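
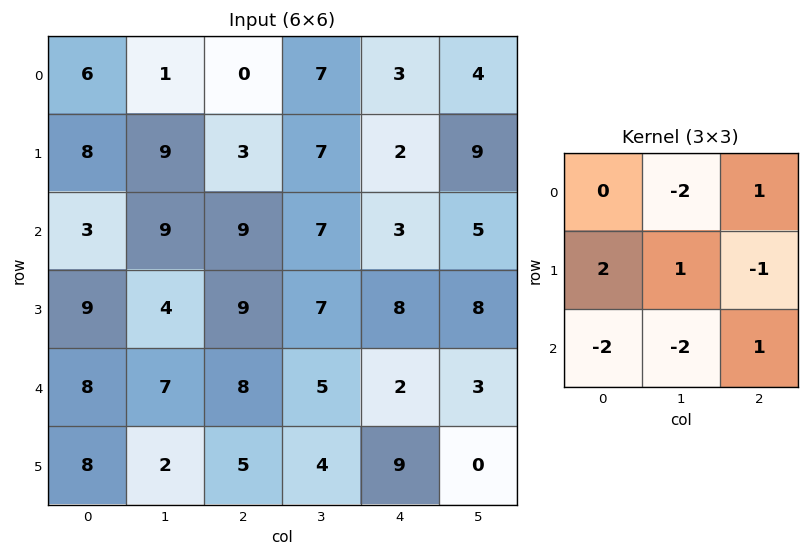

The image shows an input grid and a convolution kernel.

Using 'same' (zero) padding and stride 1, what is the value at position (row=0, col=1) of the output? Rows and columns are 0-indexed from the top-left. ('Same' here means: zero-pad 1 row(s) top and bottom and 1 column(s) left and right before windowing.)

The receptive field on the zero-padded input at this output position is [0 0 0 / 6 1 0 / 8 9 3]. Elementwise product with the kernel and sum: 0·-2 + 0·1 + 6·2 + 1·1 + 0·-1 + 8·-2 + 9·-2 + 3·1.

-18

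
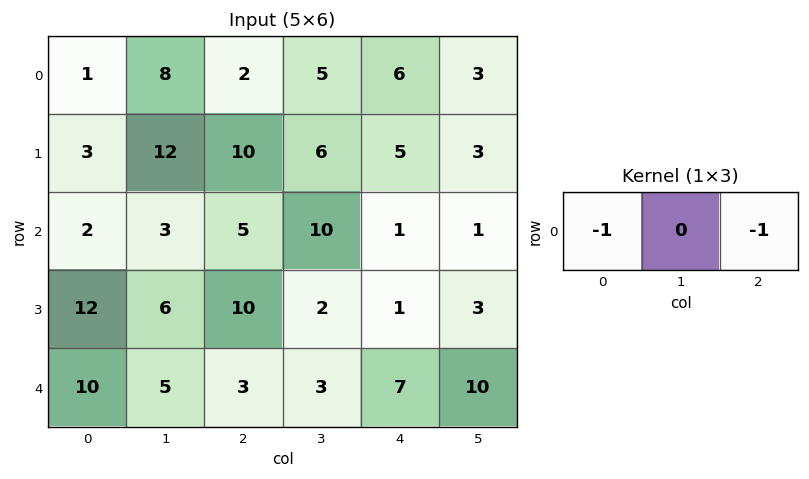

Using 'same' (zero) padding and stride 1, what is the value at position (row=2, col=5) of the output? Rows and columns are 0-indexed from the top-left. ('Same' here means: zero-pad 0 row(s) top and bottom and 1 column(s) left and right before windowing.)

The receptive field on the zero-padded input at this output position is [1 1 0]. Elementwise product with the kernel and sum: 1·-1 + 0·-1.

-1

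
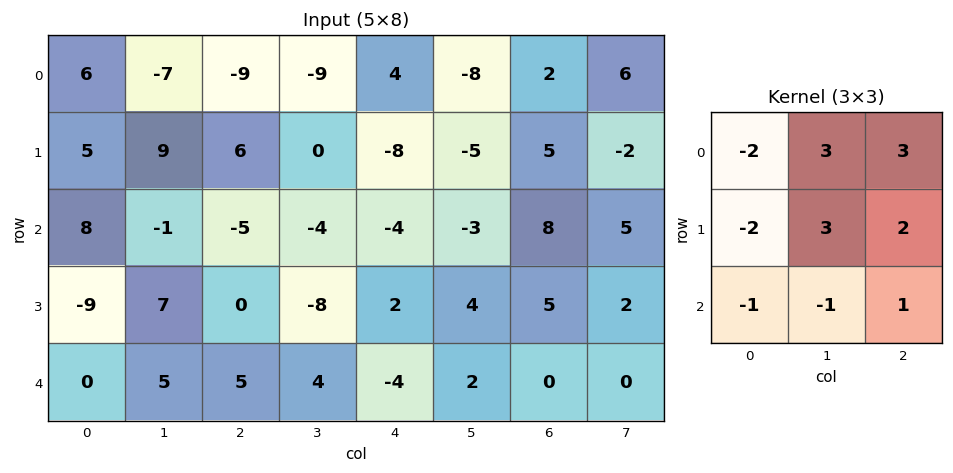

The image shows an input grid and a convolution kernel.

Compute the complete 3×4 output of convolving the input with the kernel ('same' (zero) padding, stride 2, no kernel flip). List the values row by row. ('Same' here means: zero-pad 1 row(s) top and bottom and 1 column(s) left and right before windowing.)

8 -46 17 32
80 -36 -39 52
4 -25 18 9

Output[0,0]: The receptive field on the zero-padded input at this output position is [0 0 0 / 0 6 -7 / 0 5 9]. Elementwise product with the kernel and sum: 0·-2 + 0·3 + 0·3 + 0·-2 + 6·3 + -7·2 + 0·-1 + 5·-1 + 9·1.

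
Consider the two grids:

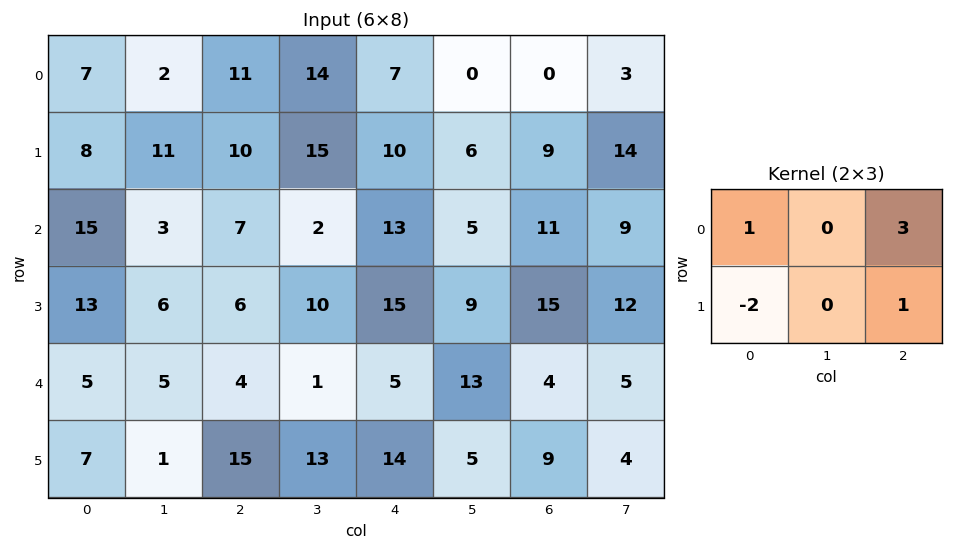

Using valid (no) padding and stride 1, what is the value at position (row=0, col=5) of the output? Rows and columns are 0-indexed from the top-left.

11

The receptive field on the input at this output position is [0 0 3 / 6 9 14]. Elementwise product with the kernel and sum: 0·1 + 3·3 + 6·-2 + 14·1.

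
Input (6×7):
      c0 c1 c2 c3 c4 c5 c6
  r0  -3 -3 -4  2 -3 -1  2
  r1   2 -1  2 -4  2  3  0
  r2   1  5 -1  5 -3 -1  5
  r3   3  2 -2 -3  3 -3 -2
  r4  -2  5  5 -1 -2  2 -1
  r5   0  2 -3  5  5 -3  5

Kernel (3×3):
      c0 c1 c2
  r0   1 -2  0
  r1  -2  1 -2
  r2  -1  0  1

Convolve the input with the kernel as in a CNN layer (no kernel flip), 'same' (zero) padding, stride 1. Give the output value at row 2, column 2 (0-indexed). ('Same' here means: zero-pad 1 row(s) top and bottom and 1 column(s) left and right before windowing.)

-31

The receptive field on the zero-padded input at this output position is [-1 2 -4 / 5 -1 5 / 2 -2 -3]. Elementwise product with the kernel and sum: -1·1 + 2·-2 + 5·-2 + -1·1 + 5·-2 + 2·-1 + -3·1.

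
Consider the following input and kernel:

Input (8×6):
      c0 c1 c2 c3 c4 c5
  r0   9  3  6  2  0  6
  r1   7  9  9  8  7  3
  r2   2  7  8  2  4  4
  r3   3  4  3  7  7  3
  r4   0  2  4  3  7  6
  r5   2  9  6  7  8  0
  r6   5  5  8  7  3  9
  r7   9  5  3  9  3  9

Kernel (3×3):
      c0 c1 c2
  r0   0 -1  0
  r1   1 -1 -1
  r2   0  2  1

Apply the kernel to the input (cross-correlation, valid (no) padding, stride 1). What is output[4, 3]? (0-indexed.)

7

The receptive field on the input at this output position is [3 7 6 / 7 8 0 / 7 3 9]. Elementwise product with the kernel and sum: 7·-1 + 7·1 + 8·-1 + 0·-1 + 3·2 + 9·1.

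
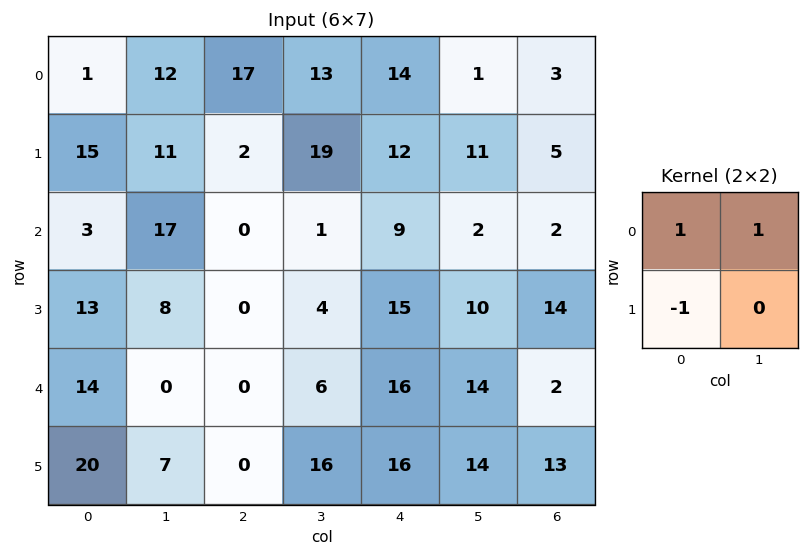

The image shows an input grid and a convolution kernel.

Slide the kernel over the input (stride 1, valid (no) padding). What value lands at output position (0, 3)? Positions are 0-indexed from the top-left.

The receptive field on the input at this output position is [13 14 / 19 12]. Elementwise product with the kernel and sum: 13·1 + 14·1 + 19·-1.

8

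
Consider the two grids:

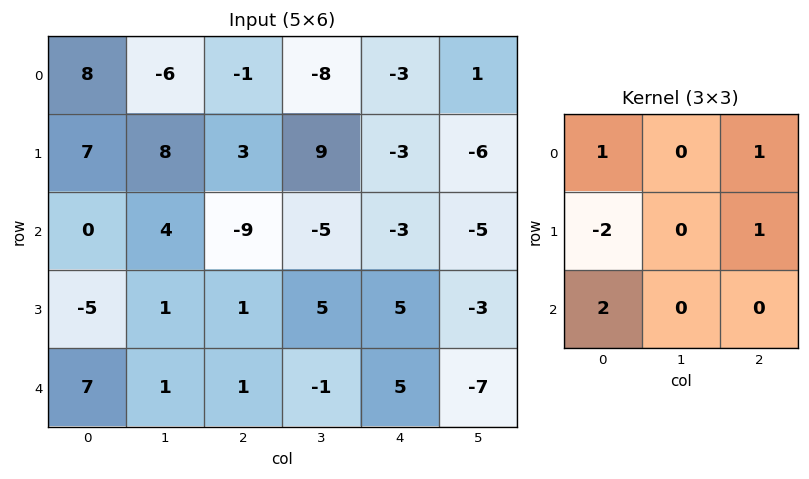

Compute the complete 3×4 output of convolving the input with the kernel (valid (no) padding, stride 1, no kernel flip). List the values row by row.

-4 -13 -31 -41
-9 6 17 18
16 4 -7 -25

Output[0,0]: The receptive field on the input at this output position is [8 -6 -1 / 7 8 3 / 0 4 -9]. Elementwise product with the kernel and sum: 8·1 + -1·1 + 7·-2 + 3·1 + 0·2.
Output[0,1]: The receptive field on the input at this output position is [-6 -1 -8 / 8 3 9 / 4 -9 -5]. Elementwise product with the kernel and sum: -6·1 + -8·1 + 8·-2 + 9·1 + 4·2.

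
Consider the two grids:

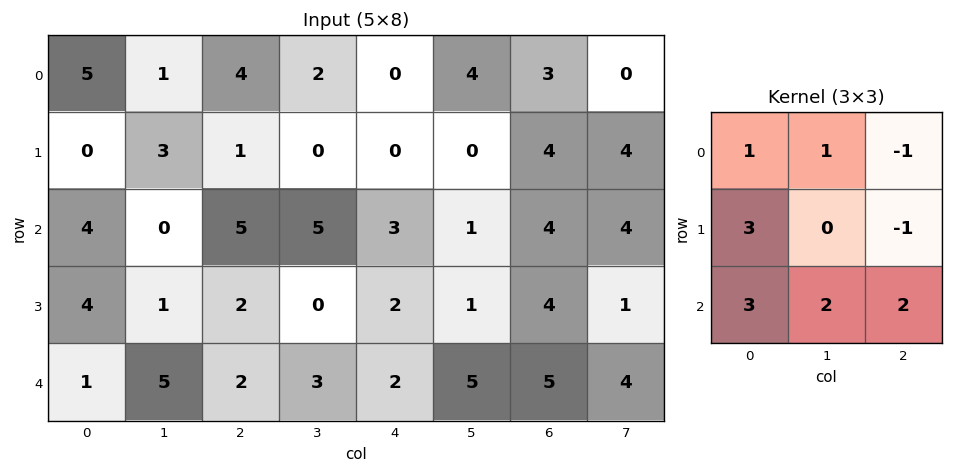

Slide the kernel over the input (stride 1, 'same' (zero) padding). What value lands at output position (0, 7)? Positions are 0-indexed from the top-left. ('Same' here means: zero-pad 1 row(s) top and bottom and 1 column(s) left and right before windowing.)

29

The receptive field on the zero-padded input at this output position is [0 0 0 / 3 0 0 / 4 4 0]. Elementwise product with the kernel and sum: 0·1 + 0·1 + 0·-1 + 3·3 + 0·-1 + 4·3 + 4·2 + 0·2.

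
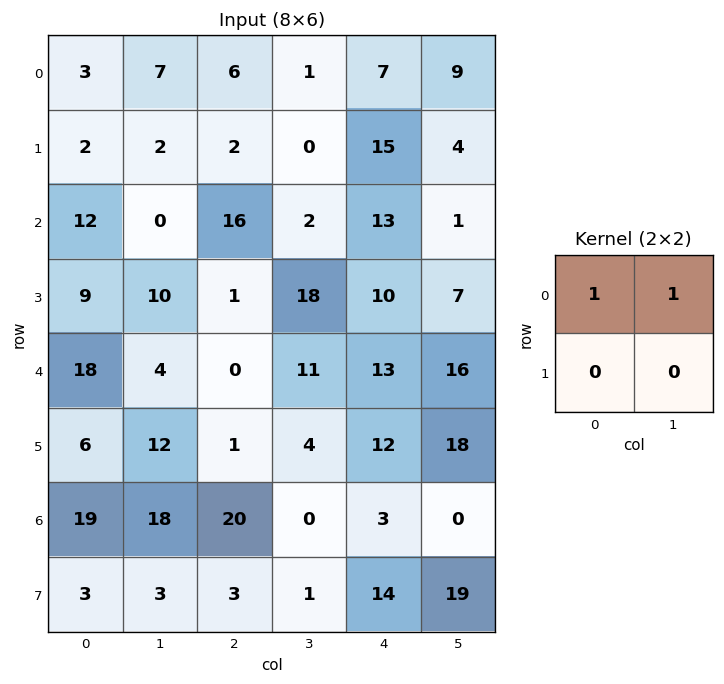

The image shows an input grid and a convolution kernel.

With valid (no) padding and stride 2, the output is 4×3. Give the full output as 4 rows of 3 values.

10 7 16
12 18 14
22 11 29
37 20 3

Output[0,0]: The receptive field on the input at this output position is [3 7 / 2 2]. Elementwise product with the kernel and sum: 3·1 + 7·1.
Output[0,1]: The receptive field on the input at this output position is [6 1 / 2 0]. Elementwise product with the kernel and sum: 6·1 + 1·1.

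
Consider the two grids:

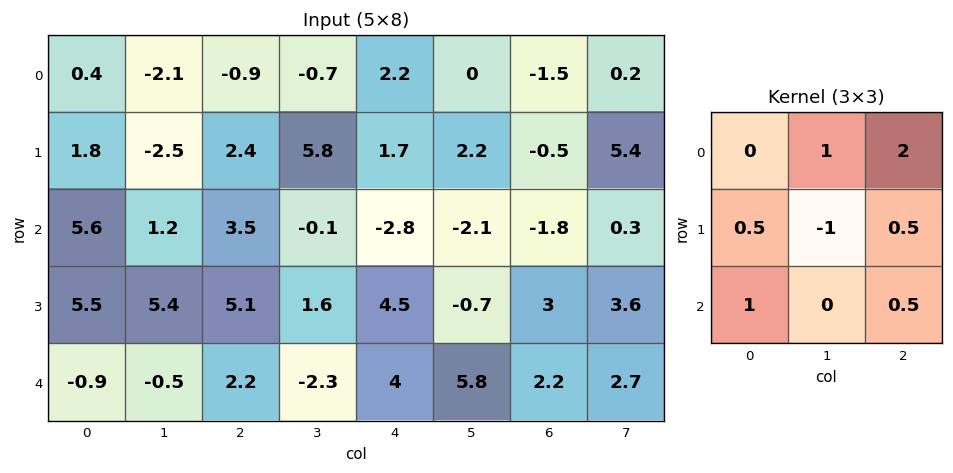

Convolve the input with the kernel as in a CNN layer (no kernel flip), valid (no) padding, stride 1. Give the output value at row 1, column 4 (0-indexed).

The receptive field on the input at this output position is [1.7 2.2 -0.5 / -2.8 -2.1 -1.8 / 4.5 -0.7 3]. Elementwise product with the kernel and sum: 2.2·1 + -0.5·2 + -2.8·0.5 + -2.1·-1 + -1.8·0.5 + 4.5·1 + 3·0.5.

7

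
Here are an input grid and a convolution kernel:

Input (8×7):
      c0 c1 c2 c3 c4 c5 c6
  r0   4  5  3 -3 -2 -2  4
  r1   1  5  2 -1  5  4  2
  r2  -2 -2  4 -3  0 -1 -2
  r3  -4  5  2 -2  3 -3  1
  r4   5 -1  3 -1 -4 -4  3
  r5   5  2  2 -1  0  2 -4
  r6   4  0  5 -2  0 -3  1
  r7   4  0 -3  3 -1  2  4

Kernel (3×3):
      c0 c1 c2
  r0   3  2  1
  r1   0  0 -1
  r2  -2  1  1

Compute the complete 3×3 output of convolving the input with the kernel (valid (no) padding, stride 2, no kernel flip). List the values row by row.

Output[0,0]: The receptive field on the input at this output position is [4 5 3 / 1 5 2 / -2 -2 4]. Elementwise product with the kernel and sum: 4·3 + 5·2 + 3·1 + 2·-1 + -2·-2 + -2·1 + 4·1.

29 -15 -11
-16 -8 2
11 -9 -15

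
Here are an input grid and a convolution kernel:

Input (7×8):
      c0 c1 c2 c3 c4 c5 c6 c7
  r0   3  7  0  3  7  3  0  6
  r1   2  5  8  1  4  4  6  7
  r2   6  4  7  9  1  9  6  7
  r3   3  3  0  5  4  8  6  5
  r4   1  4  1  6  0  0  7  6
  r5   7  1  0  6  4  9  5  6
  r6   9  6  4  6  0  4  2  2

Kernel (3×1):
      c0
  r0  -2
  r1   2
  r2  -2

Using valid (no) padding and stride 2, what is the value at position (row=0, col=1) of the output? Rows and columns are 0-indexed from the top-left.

2

The receptive field on the input at this output position is [0 / 8 / 7]. Elementwise product with the kernel and sum: 0·-2 + 8·2 + 7·-2.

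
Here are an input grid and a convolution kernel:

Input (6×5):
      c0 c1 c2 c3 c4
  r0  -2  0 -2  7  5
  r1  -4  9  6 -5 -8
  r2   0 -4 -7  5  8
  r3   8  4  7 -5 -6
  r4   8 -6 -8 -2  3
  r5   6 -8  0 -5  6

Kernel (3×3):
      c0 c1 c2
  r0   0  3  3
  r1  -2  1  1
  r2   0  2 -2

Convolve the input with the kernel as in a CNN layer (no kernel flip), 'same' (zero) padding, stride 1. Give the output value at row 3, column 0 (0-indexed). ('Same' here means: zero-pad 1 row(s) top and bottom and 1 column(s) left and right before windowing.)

28

The receptive field on the zero-padded input at this output position is [0 0 -4 / 0 8 4 / 0 8 -6]. Elementwise product with the kernel and sum: 0·3 + -4·3 + 0·-2 + 8·1 + 4·1 + 8·2 + -6·-2.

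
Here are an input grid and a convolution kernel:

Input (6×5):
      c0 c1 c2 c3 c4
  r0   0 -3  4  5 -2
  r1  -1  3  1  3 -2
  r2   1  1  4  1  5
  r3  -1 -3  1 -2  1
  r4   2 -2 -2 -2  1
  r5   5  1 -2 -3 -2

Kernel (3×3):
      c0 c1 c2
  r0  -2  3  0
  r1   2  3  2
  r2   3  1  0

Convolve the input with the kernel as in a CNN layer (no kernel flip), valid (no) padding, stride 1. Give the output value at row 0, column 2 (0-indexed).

27

The receptive field on the input at this output position is [4 5 -2 / 1 3 -2 / 4 1 5]. Elementwise product with the kernel and sum: 4·-2 + 5·3 + 1·2 + 3·3 + -2·2 + 4·3 + 1·1.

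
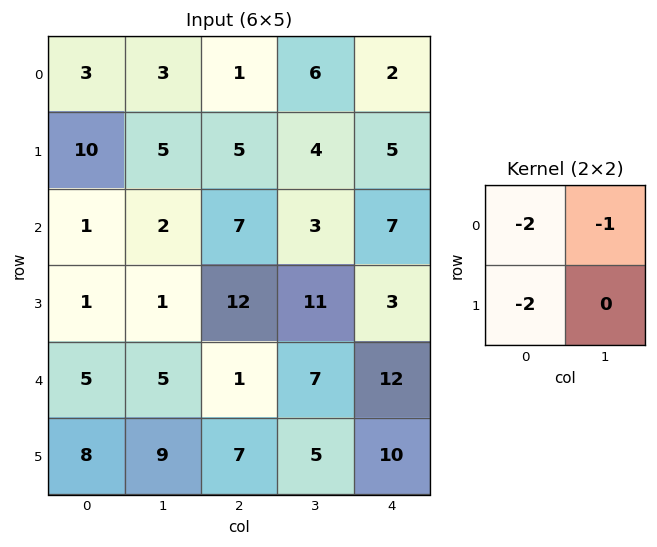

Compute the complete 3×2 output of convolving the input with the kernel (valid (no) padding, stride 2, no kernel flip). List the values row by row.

-29 -18
-6 -41
-31 -23

Output[0,0]: The receptive field on the input at this output position is [3 3 / 10 5]. Elementwise product with the kernel and sum: 3·-2 + 3·-1 + 10·-2.
Output[0,1]: The receptive field on the input at this output position is [1 6 / 5 4]. Elementwise product with the kernel and sum: 1·-2 + 6·-1 + 5·-2.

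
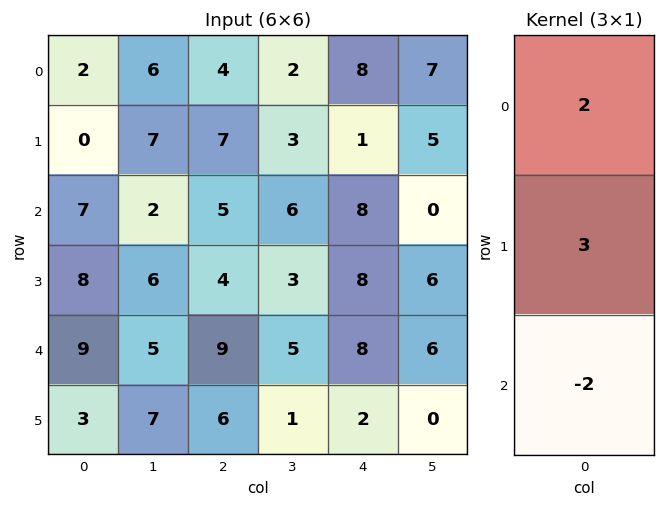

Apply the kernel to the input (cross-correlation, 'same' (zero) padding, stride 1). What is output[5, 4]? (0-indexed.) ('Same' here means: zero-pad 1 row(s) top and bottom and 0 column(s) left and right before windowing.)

22

The receptive field on the zero-padded input at this output position is [8 / 2 / 0]. Elementwise product with the kernel and sum: 8·2 + 2·3 + 0·-2.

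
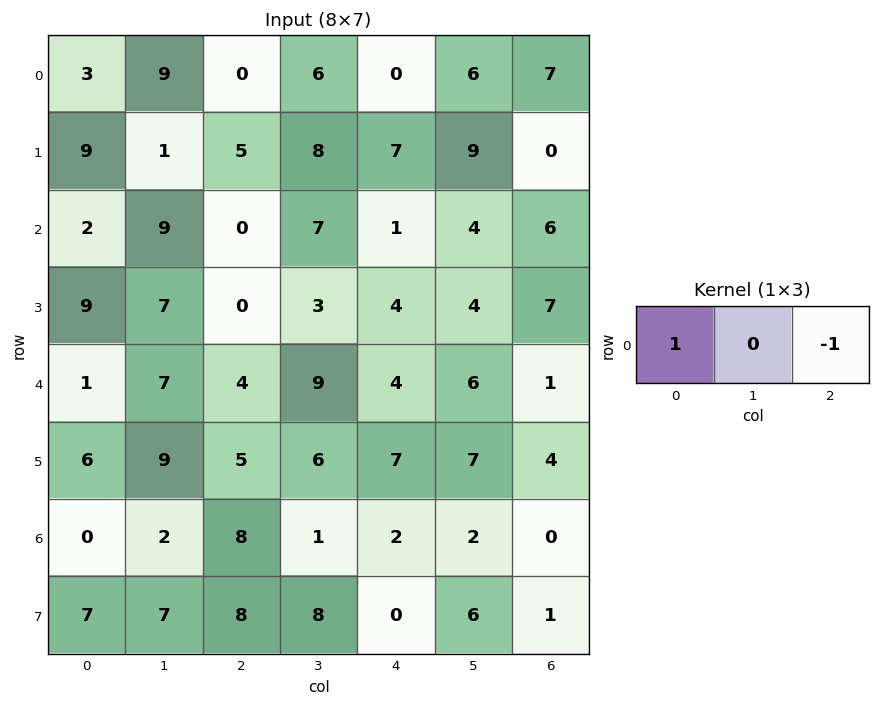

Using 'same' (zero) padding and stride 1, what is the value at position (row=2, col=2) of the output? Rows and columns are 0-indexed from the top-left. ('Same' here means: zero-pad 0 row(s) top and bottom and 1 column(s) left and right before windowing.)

2

The receptive field on the zero-padded input at this output position is [9 0 7]. Elementwise product with the kernel and sum: 9·1 + 7·-1.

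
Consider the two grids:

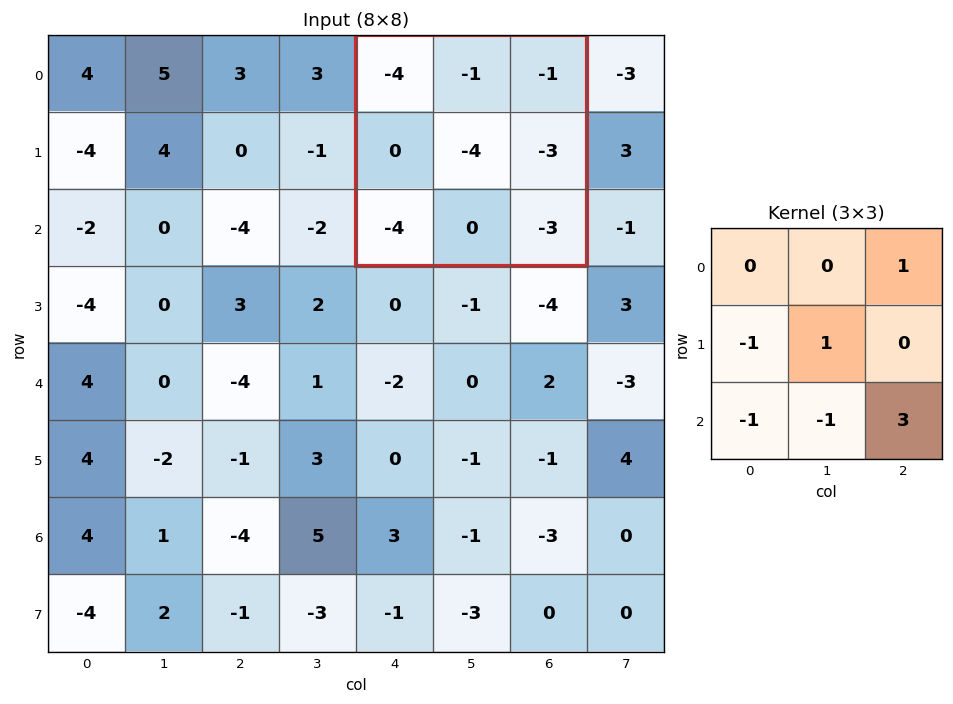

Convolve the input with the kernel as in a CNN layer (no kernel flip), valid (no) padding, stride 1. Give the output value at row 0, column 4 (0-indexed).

The receptive field on the input at this output position is [-4 -1 -1 / 0 -4 -3 / -4 0 -3]. Elementwise product with the kernel and sum: -1·1 + 0·-1 + -4·1 + -4·-1 + 0·-1 + -3·3.

-10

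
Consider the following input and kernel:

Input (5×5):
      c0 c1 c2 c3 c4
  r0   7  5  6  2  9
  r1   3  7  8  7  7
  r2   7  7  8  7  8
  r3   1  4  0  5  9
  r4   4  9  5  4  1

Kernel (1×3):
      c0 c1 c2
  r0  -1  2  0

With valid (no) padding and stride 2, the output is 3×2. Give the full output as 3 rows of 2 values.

3 -2
7 6
14 3

Output[0,0]: The receptive field on the input at this output position is [7 5 6]. Elementwise product with the kernel and sum: 7·-1 + 5·2.
Output[0,1]: The receptive field on the input at this output position is [6 2 9]. Elementwise product with the kernel and sum: 6·-1 + 2·2.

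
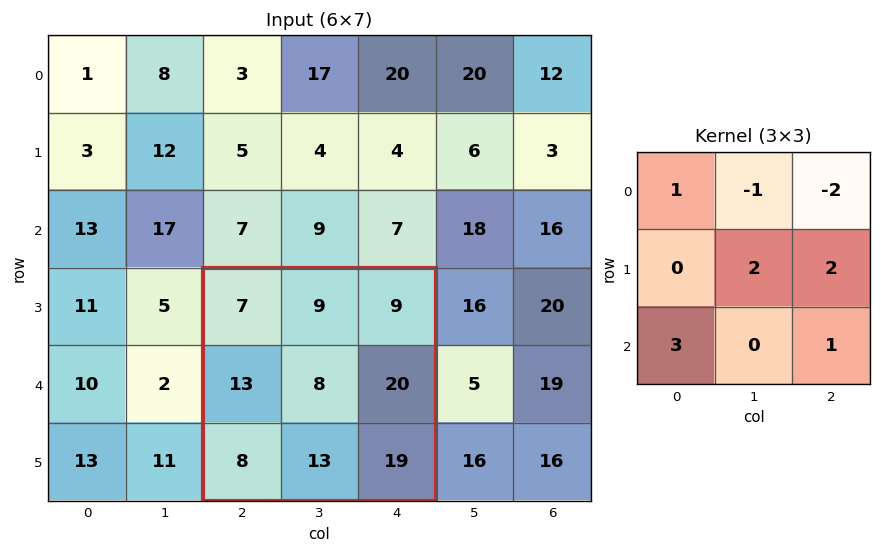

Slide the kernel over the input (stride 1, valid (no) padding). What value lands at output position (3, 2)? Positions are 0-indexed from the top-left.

The receptive field on the input at this output position is [7 9 9 / 13 8 20 / 8 13 19]. Elementwise product with the kernel and sum: 7·1 + 9·-1 + 9·-2 + 8·2 + 20·2 + 8·3 + 19·1.

79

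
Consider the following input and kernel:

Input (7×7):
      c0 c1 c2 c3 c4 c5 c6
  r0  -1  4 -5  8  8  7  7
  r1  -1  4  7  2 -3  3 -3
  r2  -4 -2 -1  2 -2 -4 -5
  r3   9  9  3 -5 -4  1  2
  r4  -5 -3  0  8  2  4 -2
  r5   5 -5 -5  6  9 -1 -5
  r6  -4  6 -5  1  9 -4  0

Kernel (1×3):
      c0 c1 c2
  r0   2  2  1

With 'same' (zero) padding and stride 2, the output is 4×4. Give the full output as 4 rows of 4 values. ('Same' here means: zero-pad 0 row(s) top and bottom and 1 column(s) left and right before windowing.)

Output[0,0]: The receptive field on the zero-padded input at this output position is [0 -1 4]. Elementwise product with the kernel and sum: 0·2 + -1·2 + 4·1.

2 6 39 28
-10 -4 -4 -18
-13 2 24 4
-2 3 16 -8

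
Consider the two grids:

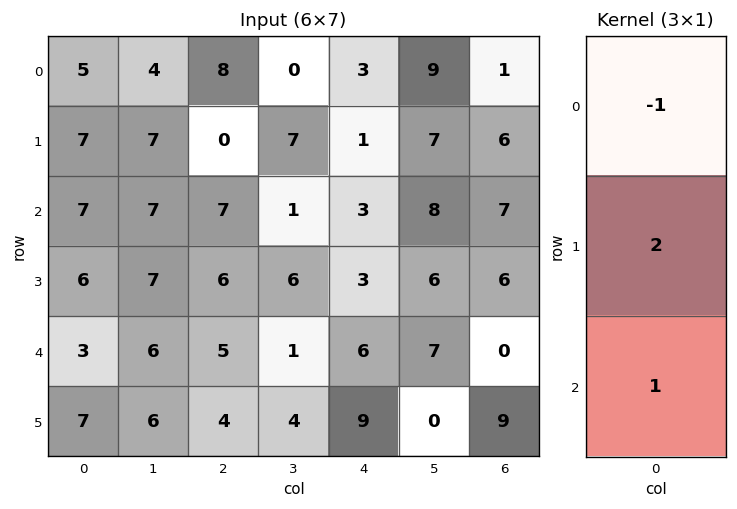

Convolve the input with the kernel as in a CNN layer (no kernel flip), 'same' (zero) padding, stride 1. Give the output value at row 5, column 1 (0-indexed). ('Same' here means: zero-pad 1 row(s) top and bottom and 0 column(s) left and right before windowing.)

6

The receptive field on the zero-padded input at this output position is [6 / 6 / 0]. Elementwise product with the kernel and sum: 6·-1 + 6·2 + 0·1.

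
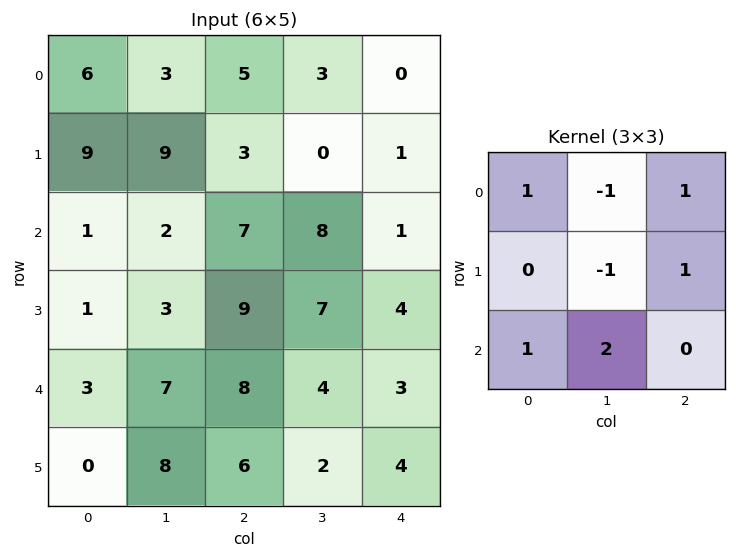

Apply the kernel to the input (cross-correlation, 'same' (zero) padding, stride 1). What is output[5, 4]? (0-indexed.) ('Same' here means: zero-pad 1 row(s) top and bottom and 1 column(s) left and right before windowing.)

-3

The receptive field on the zero-padded input at this output position is [4 3 0 / 2 4 0 / 0 0 0]. Elementwise product with the kernel and sum: 4·1 + 3·-1 + 0·1 + 4·-1 + 0·1 + 0·1 + 0·2.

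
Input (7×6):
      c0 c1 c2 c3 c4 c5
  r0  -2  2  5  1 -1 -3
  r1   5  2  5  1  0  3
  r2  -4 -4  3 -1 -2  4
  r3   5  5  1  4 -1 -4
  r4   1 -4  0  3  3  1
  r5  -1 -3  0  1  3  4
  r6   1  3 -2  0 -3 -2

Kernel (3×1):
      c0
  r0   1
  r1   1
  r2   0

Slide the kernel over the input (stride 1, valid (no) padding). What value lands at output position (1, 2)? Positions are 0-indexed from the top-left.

8

The receptive field on the input at this output position is [5 / 3 / 1]. Elementwise product with the kernel and sum: 5·1 + 3·1.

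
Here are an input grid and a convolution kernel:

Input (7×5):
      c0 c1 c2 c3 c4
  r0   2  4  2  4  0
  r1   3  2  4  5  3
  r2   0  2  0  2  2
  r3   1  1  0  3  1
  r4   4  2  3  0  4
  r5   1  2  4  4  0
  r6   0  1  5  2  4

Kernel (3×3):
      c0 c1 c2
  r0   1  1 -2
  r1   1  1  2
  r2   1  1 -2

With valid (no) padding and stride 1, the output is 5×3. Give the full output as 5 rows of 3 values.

Output[0,0]: The receptive field on the input at this output position is [2 4 2 / 3 2 4 / 0 2 0]. Elementwise product with the kernel and sum: 2·1 + 4·1 + 2·-2 + 3·1 + 2·1 + 4·2 + 0·1 + 2·1 + 0·-2.
Output[0,1]: The receptive field on the input at this output position is [4 2 4 / 2 4 5 / 2 0 2]. Elementwise product with the kernel and sum: 4·1 + 2·1 + 4·-2 + 2·1 + 4·1 + 5·2 + 2·1 + 0·1 + 2·-2.

17 12 19
1 -3 10
4 10 -2
9 -2 20
2 21 2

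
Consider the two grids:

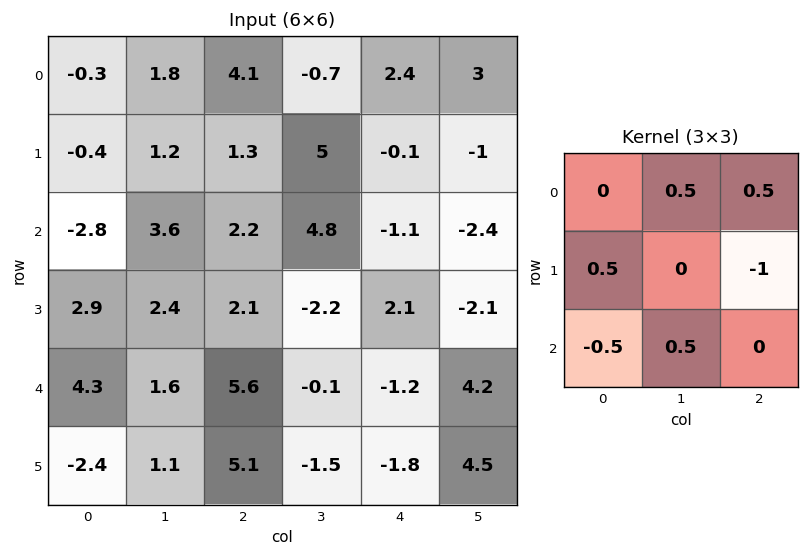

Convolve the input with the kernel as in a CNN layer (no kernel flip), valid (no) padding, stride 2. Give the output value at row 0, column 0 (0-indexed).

4.65

The receptive field on the input at this output position is [-0.3 1.8 4.1 / -0.4 1.2 1.3 / -2.8 3.6 2.2]. Elementwise product with the kernel and sum: 1.8·0.5 + 4.1·0.5 + -0.4·0.5 + 1.3·-1 + -2.8·-0.5 + 3.6·0.5.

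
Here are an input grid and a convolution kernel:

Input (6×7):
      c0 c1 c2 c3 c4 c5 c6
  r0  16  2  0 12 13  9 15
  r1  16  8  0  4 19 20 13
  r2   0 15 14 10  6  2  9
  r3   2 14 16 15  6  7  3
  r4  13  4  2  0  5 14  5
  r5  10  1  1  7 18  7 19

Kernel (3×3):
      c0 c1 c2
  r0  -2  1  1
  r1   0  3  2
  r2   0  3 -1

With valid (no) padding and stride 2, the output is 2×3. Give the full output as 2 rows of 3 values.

25 99 81
113 40 63

Output[0,0]: The receptive field on the input at this output position is [16 2 0 / 16 8 0 / 0 15 14]. Elementwise product with the kernel and sum: 16·-2 + 2·1 + 0·1 + 8·3 + 0·2 + 15·3 + 14·-1.
Output[0,1]: The receptive field on the input at this output position is [0 12 13 / 0 4 19 / 14 10 6]. Elementwise product with the kernel and sum: 0·-2 + 12·1 + 13·1 + 4·3 + 19·2 + 10·3 + 6·-1.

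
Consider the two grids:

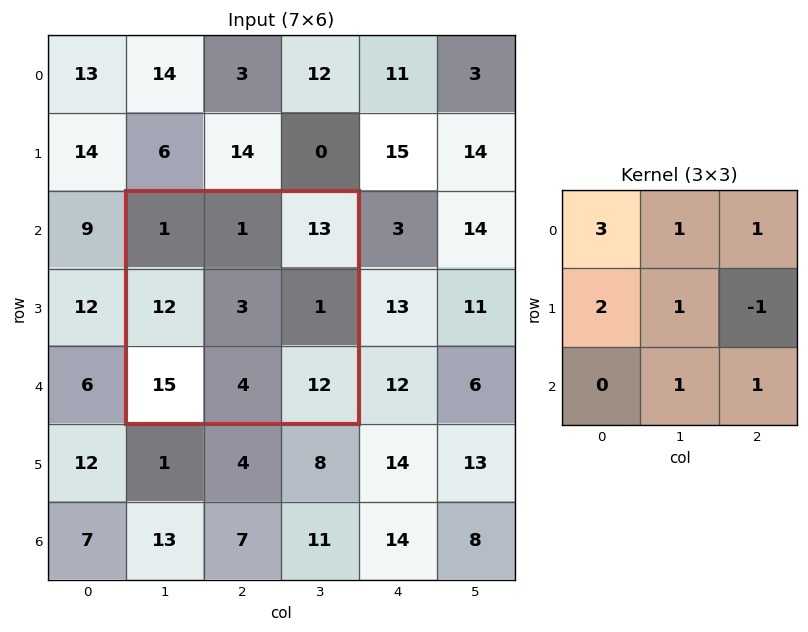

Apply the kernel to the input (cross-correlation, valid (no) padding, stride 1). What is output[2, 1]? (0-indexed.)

59

The receptive field on the input at this output position is [1 1 13 / 12 3 1 / 15 4 12]. Elementwise product with the kernel and sum: 1·3 + 1·1 + 13·1 + 12·2 + 3·1 + 1·-1 + 4·1 + 12·1.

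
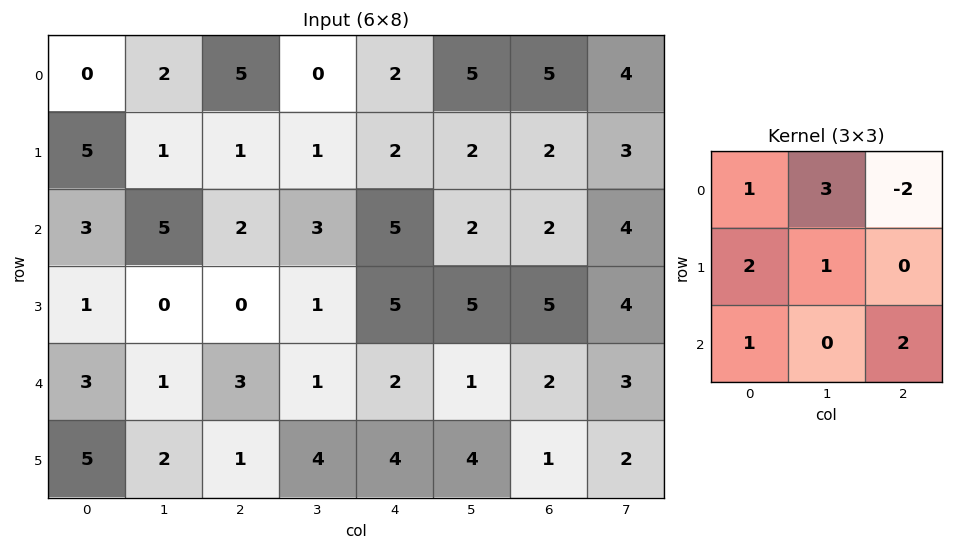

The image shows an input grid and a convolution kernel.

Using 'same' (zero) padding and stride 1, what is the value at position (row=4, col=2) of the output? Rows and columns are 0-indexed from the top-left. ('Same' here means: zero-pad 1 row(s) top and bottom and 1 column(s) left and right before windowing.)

13

The receptive field on the zero-padded input at this output position is [0 0 1 / 1 3 1 / 2 1 4]. Elementwise product with the kernel and sum: 0·1 + 0·3 + 1·-2 + 1·2 + 3·1 + 2·1 + 4·2.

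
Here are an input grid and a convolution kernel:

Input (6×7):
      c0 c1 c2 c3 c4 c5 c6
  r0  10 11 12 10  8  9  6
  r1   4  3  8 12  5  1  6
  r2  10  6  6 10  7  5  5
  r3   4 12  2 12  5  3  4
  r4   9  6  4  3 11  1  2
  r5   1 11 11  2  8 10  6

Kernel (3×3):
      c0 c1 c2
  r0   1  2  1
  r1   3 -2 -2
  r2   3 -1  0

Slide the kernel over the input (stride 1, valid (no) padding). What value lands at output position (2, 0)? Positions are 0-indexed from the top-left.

The receptive field on the input at this output position is [10 6 6 / 4 12 2 / 9 6 4]. Elementwise product with the kernel and sum: 10·1 + 6·2 + 6·1 + 4·3 + 12·-2 + 2·-2 + 9·3 + 6·-1.

33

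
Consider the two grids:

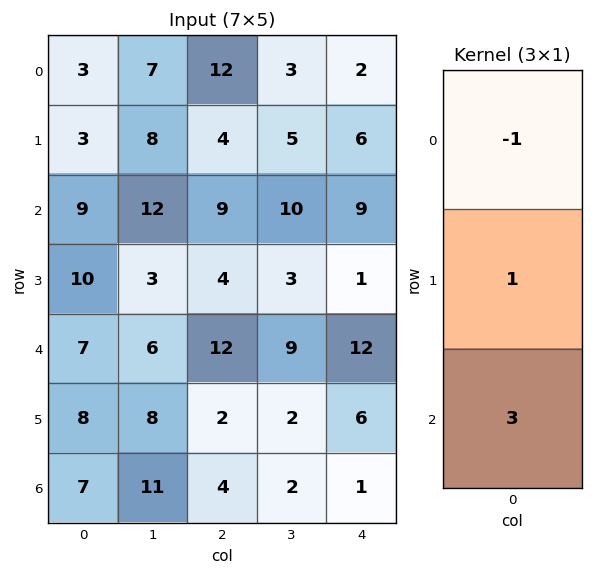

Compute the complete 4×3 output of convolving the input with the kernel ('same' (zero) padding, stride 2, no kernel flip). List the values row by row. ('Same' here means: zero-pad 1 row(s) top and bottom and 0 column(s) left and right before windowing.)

Output[0,0]: The receptive field on the zero-padded input at this output position is [0 / 3 / 3]. Elementwise product with the kernel and sum: 0·-1 + 3·1 + 3·3.
Output[0,1]: The receptive field on the zero-padded input at this output position is [0 / 12 / 4]. Elementwise product with the kernel and sum: 0·-1 + 12·1 + 4·3.

12 24 20
36 17 6
21 14 29
-1 2 -5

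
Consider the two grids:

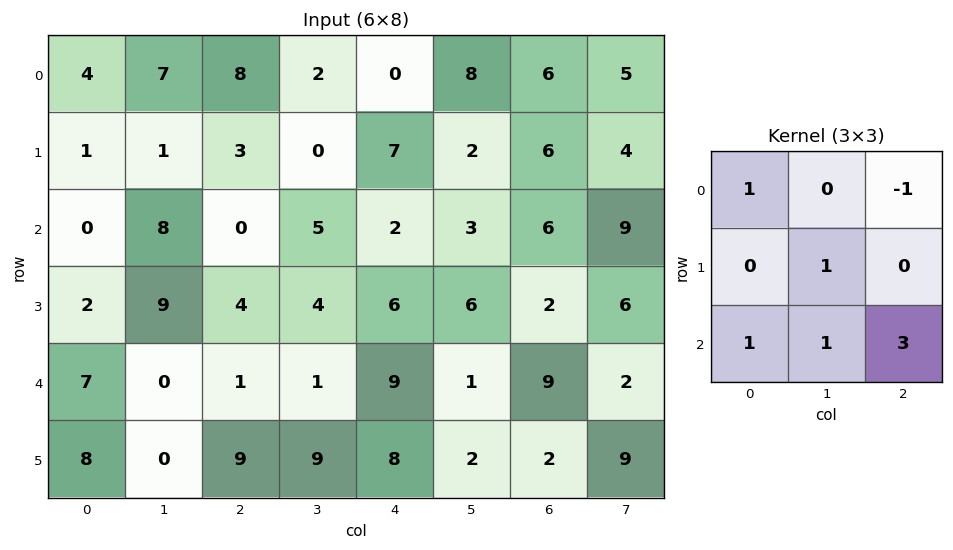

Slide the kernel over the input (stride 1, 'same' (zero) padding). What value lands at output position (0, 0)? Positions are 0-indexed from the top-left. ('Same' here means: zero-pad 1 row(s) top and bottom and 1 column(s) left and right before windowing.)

The receptive field on the zero-padded input at this output position is [0 0 0 / 0 4 7 / 0 1 1]. Elementwise product with the kernel and sum: 0·1 + 0·-1 + 4·1 + 0·1 + 1·1 + 1·3.

8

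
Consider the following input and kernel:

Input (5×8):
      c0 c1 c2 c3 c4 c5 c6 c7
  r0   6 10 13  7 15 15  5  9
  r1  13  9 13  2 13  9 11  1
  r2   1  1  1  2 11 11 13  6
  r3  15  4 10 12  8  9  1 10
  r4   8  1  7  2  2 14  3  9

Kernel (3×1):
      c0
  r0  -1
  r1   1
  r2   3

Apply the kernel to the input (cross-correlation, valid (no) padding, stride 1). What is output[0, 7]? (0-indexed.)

10

The receptive field on the input at this output position is [9 / 1 / 6]. Elementwise product with the kernel and sum: 9·-1 + 1·1 + 6·3.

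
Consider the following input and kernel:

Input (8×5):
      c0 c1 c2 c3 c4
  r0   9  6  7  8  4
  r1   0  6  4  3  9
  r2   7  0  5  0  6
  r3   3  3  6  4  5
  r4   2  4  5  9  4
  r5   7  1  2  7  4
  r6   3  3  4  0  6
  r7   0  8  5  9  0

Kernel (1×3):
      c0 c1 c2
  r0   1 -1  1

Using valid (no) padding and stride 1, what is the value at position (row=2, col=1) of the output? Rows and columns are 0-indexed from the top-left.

The receptive field on the input at this output position is [0 5 0]. Elementwise product with the kernel and sum: 0·1 + 5·-1 + 0·1.

-5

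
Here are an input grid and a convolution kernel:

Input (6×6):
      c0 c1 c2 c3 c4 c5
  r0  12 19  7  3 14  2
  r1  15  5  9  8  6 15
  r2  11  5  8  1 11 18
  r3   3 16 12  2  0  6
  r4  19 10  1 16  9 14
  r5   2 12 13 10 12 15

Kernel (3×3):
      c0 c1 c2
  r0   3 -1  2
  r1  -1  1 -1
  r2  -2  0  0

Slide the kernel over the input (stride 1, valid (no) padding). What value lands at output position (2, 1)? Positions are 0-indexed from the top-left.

-17

The receptive field on the input at this output position is [5 8 1 / 16 12 2 / 10 1 16]. Elementwise product with the kernel and sum: 5·3 + 8·-1 + 1·2 + 16·-1 + 12·1 + 2·-1 + 10·-2.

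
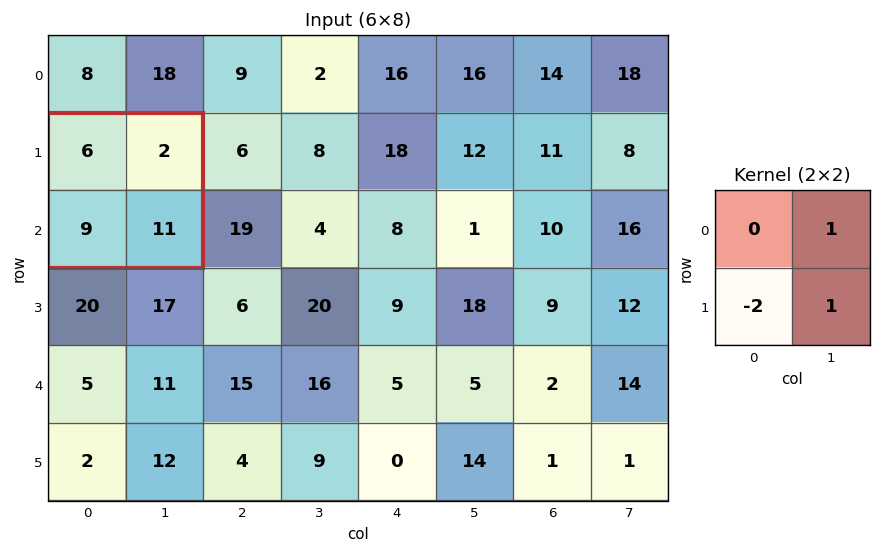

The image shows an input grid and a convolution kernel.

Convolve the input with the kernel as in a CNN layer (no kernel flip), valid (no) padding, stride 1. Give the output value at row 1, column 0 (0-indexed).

-5

The receptive field on the input at this output position is [6 2 / 9 11]. Elementwise product with the kernel and sum: 2·1 + 9·-2 + 11·1.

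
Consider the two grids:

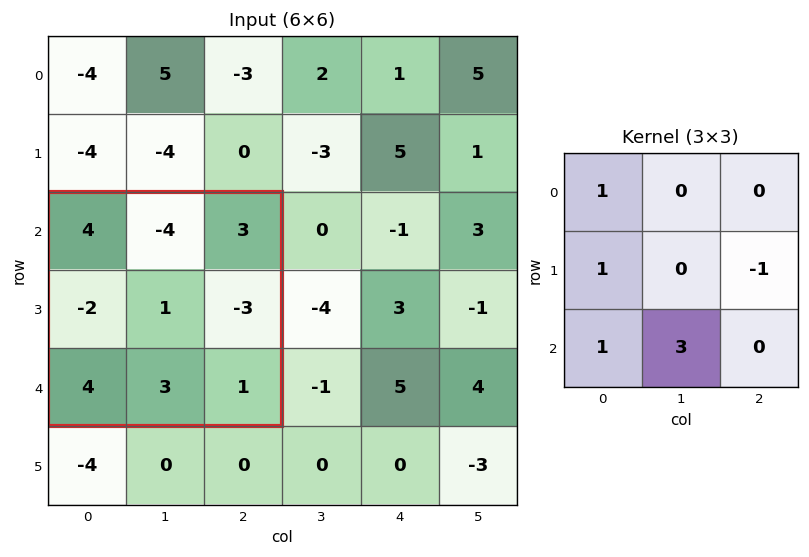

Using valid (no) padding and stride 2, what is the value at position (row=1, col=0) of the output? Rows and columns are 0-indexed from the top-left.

The receptive field on the input at this output position is [4 -4 3 / -2 1 -3 / 4 3 1]. Elementwise product with the kernel and sum: 4·1 + -2·1 + -3·-1 + 4·1 + 3·3.

18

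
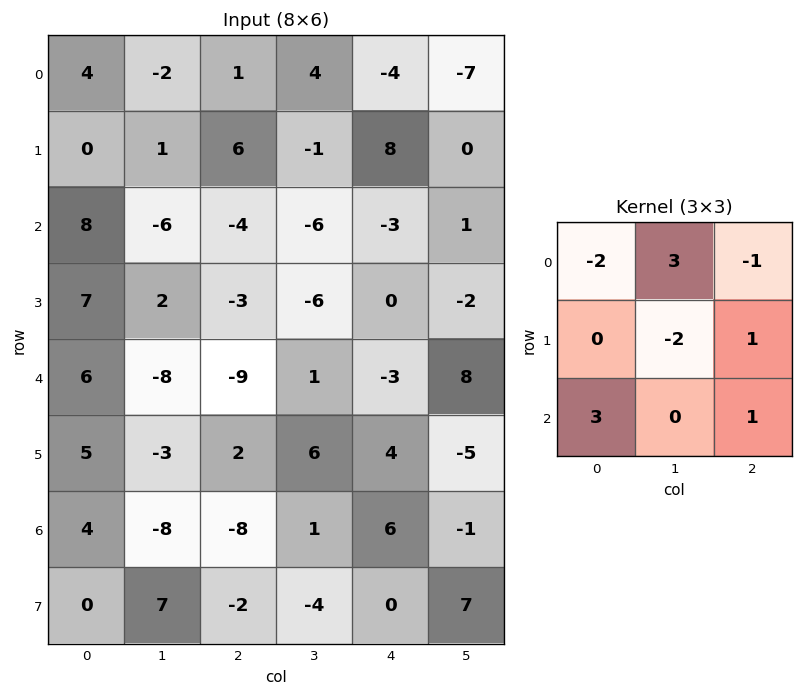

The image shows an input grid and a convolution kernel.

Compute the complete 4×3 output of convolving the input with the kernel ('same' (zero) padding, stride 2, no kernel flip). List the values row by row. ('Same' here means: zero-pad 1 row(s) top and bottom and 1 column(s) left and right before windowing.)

Output[0,0]: The receptive field on the zero-padded input at this output position is [0 0 0 / 0 4 -2 / 0 0 1]. Elementwise product with the kernel and sum: 0·-2 + 0·3 + 0·-1 + 4·-2 + -2·1 + 0·3 + 1·1.

-9 4 -2
-21 19 13
-4 9 41
9 40 -13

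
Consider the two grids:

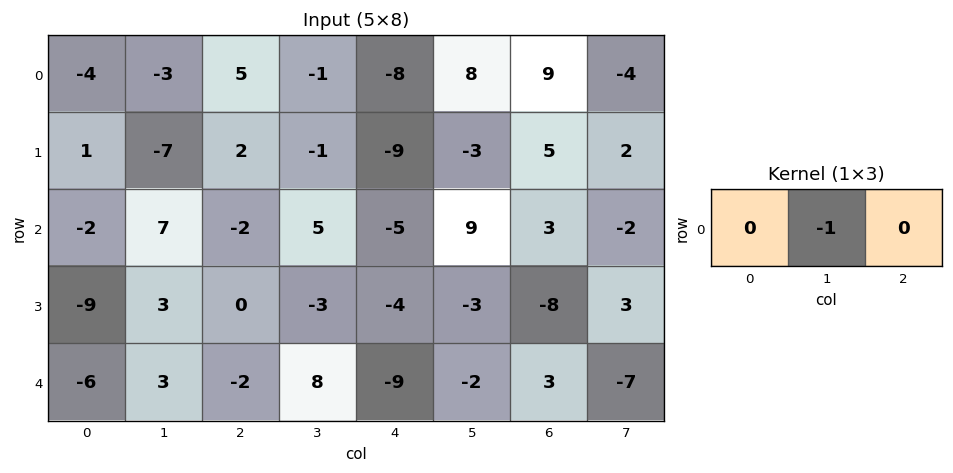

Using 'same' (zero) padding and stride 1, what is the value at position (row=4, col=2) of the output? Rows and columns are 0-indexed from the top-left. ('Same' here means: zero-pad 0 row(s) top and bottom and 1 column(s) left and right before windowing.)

The receptive field on the zero-padded input at this output position is [3 -2 8]. Elementwise product with the kernel and sum: -2·-1.

2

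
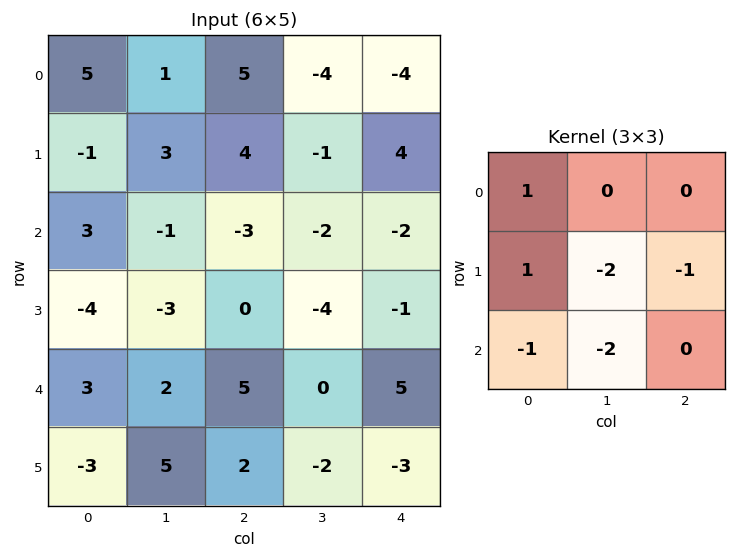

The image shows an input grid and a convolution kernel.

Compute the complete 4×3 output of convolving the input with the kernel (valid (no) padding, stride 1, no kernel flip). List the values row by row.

-7 4 14
17 13 15
-2 -12 1
-17 -20 2

Output[0,0]: The receptive field on the input at this output position is [5 1 5 / -1 3 4 / 3 -1 -3]. Elementwise product with the kernel and sum: 5·1 + -1·1 + 3·-2 + 4·-1 + 3·-1 + -1·-2.
Output[0,1]: The receptive field on the input at this output position is [1 5 -4 / 3 4 -1 / -1 -3 -2]. Elementwise product with the kernel and sum: 1·1 + 3·1 + 4·-2 + -1·-1 + -1·-1 + -3·-2.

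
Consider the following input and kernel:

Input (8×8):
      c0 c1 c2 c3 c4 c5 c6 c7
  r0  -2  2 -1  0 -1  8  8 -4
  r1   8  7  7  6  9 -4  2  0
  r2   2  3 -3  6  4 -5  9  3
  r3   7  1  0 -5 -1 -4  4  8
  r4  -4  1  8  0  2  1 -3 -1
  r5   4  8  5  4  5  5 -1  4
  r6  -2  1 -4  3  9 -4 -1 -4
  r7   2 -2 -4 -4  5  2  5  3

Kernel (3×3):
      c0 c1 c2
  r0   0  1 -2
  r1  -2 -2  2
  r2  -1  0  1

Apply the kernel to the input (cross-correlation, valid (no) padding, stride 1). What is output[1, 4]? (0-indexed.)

The receptive field on the input at this output position is [9 -4 2 / 4 -5 9 / -1 -4 4]. Elementwise product with the kernel and sum: -4·1 + 2·-2 + 4·-2 + -5·-2 + 9·2 + -1·-1 + 4·1.

17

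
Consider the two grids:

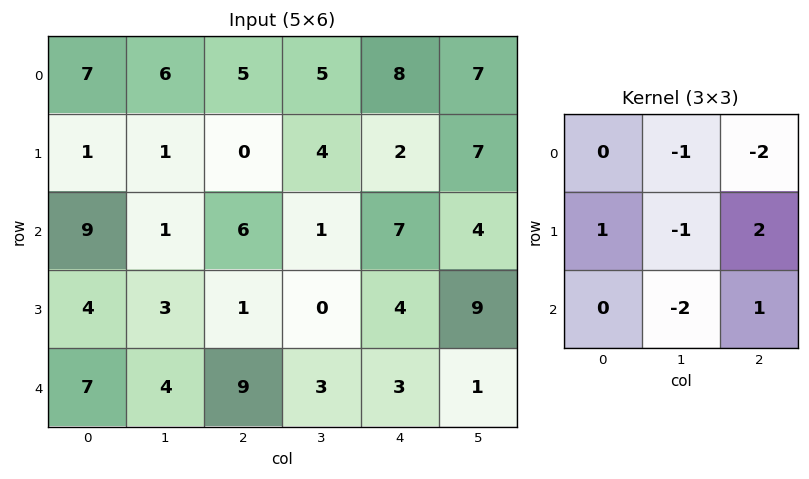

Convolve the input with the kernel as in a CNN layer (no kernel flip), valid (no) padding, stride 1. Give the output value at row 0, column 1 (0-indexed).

-17

The receptive field on the input at this output position is [6 5 5 / 1 0 4 / 1 6 1]. Elementwise product with the kernel and sum: 5·-1 + 5·-2 + 1·1 + 0·-1 + 4·2 + 6·-2 + 1·1.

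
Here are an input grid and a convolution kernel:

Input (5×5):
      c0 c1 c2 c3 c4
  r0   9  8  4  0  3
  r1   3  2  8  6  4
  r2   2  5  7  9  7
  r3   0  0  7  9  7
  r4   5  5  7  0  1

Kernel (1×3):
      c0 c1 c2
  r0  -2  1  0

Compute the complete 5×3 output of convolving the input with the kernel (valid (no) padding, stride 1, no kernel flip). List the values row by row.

Output[0,0]: The receptive field on the input at this output position is [9 8 4]. Elementwise product with the kernel and sum: 9·-2 + 8·1.
Output[0,1]: The receptive field on the input at this output position is [8 4 0]. Elementwise product with the kernel and sum: 8·-2 + 4·1.

-10 -12 -8
-4 4 -10
1 -3 -5
0 7 -5
-5 -3 -14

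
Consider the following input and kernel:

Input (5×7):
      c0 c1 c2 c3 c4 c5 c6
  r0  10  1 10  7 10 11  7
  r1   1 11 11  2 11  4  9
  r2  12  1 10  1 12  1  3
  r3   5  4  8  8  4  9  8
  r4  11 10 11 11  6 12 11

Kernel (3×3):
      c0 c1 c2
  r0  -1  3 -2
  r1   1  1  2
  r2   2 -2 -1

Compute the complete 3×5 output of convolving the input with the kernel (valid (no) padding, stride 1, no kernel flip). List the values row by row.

19 22 32 -1 61
37 15 4 37 -16
-13 42 -13 61 -9

Output[0,0]: The receptive field on the input at this output position is [10 1 10 / 1 11 11 / 12 1 10]. Elementwise product with the kernel and sum: 10·-1 + 1·3 + 10·-2 + 1·1 + 11·1 + 11·2 + 12·2 + 1·-2 + 10·-1.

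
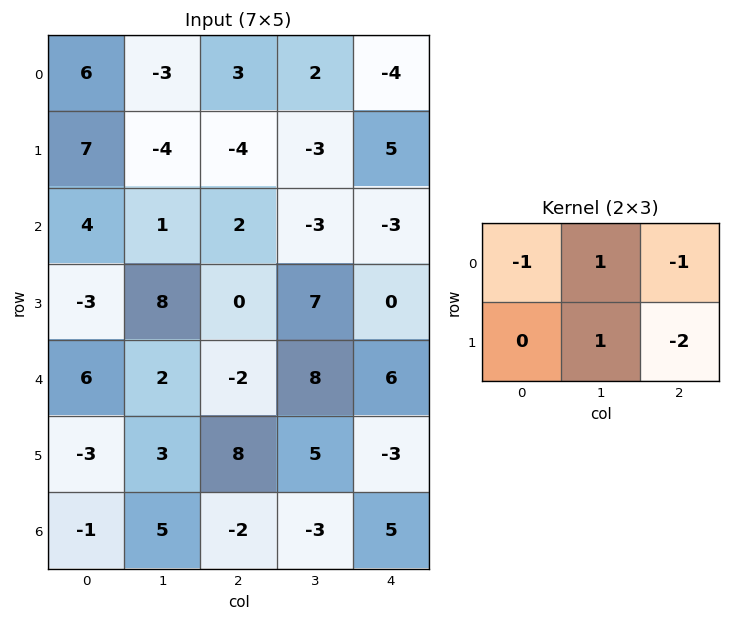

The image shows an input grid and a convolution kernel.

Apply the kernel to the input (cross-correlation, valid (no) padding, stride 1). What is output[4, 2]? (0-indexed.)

15

The receptive field on the input at this output position is [-2 8 6 / 8 5 -3]. Elementwise product with the kernel and sum: -2·-1 + 8·1 + 6·-1 + 5·1 + -3·-2.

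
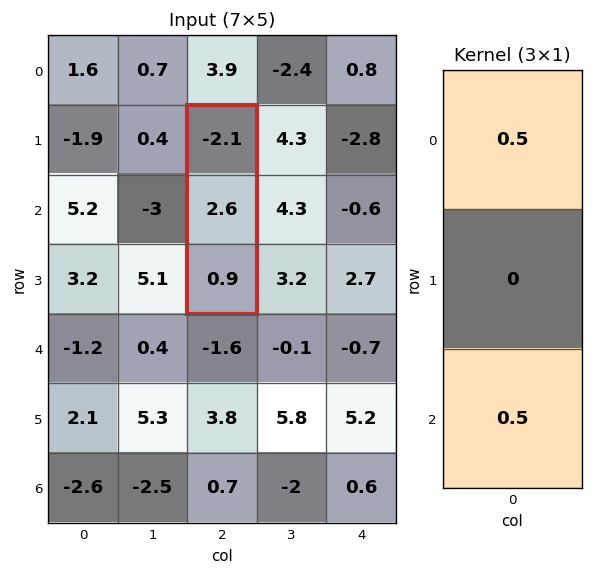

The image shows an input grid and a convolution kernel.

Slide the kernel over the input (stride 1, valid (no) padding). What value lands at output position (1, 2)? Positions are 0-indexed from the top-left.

The receptive field on the input at this output position is [-2.1 / 2.6 / 0.9]. Elementwise product with the kernel and sum: -2.1·0.5 + 0.9·0.5.

-0.6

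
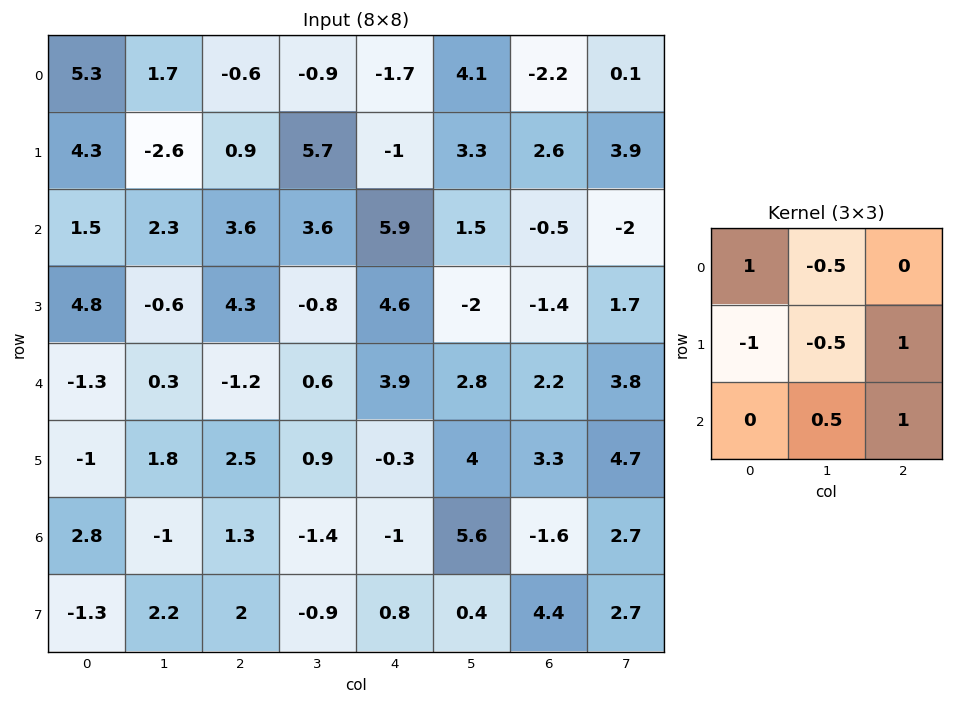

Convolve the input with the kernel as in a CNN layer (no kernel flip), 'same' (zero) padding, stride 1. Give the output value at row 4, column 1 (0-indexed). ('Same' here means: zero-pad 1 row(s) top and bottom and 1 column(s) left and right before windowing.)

8.45

The receptive field on the zero-padded input at this output position is [4.8 -0.6 4.3 / -1.3 0.3 -1.2 / -1 1.8 2.5]. Elementwise product with the kernel and sum: 4.8·1 + -0.6·-0.5 + -1.3·-1 + 0.3·-0.5 + -1.2·1 + 1.8·0.5 + 2.5·1.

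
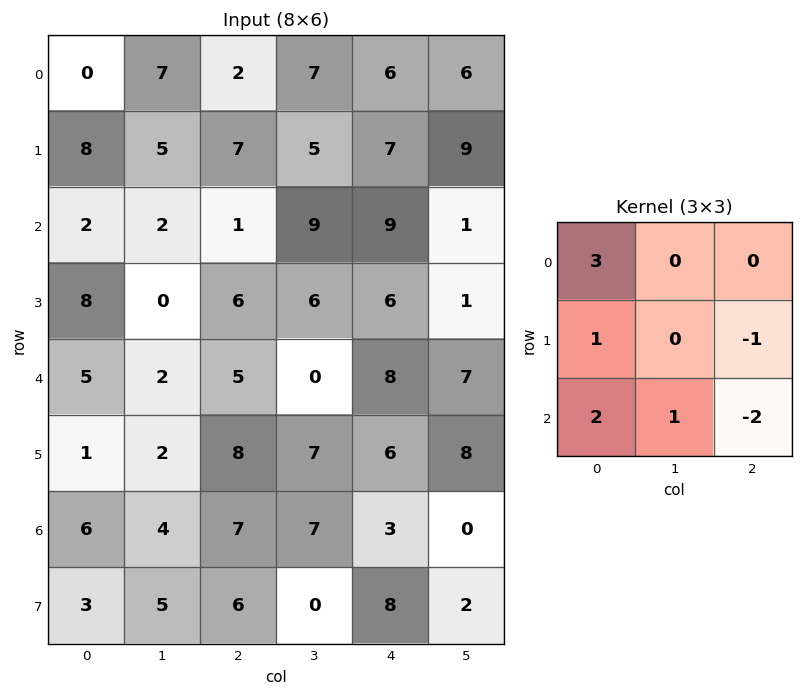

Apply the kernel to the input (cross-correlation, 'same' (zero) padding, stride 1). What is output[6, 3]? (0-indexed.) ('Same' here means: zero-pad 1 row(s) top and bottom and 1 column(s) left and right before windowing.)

The receptive field on the zero-padded input at this output position is [8 7 6 / 7 7 3 / 6 0 8]. Elementwise product with the kernel and sum: 8·3 + 7·1 + 3·-1 + 6·2 + 0·1 + 8·-2.

24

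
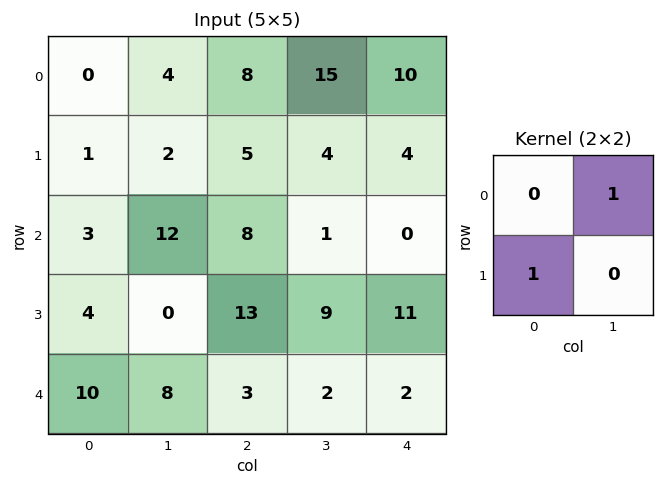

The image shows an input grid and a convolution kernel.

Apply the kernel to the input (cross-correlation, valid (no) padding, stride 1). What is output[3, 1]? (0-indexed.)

The receptive field on the input at this output position is [0 13 / 8 3]. Elementwise product with the kernel and sum: 13·1 + 8·1.

21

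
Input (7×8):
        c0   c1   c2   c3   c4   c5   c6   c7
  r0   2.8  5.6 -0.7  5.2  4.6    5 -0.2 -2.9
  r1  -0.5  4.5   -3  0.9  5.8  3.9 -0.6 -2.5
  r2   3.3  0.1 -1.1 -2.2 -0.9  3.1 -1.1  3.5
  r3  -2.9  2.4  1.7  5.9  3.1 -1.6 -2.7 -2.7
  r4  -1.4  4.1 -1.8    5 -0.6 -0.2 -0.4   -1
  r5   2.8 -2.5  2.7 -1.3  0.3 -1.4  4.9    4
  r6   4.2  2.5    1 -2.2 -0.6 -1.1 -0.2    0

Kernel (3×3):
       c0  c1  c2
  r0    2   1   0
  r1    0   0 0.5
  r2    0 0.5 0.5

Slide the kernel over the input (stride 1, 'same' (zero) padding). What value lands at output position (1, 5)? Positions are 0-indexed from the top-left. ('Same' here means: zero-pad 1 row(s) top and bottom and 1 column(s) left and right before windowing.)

14.9

The receptive field on the zero-padded input at this output position is [4.6 5 -0.2 / 5.8 3.9 -0.6 / -0.9 3.1 -1.1]. Elementwise product with the kernel and sum: 4.6·2 + 5·1 + -0.6·0.5 + 3.1·0.5 + -1.1·0.5.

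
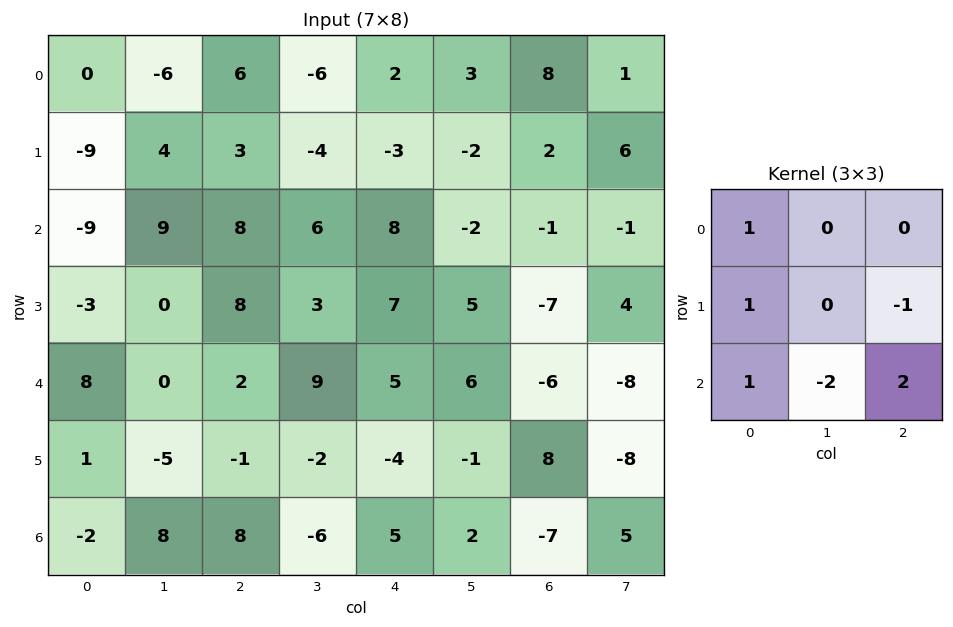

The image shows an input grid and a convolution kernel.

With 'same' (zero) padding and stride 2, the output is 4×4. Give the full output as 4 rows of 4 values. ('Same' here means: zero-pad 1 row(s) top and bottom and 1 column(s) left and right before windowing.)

Output[0,0]: The receptive field on the zero-padded input at this output position is [0 0 0 / 0 0 -6 / 0 -9 4]. Elementwise product with the kernel and sum: 0·1 + 0·1 + -6·-1 + 0·1 + -9·-2 + 4·2.

32 -10 -11 8
-3 -3 3 24
-12 -16 10 -14
-8 9 -10 -4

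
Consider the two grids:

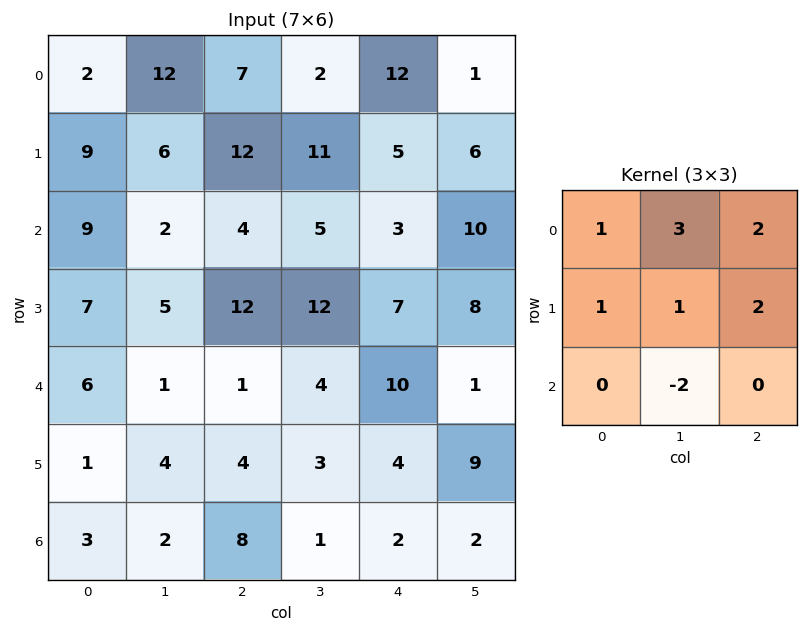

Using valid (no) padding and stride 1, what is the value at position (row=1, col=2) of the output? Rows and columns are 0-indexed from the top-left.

46

The receptive field on the input at this output position is [12 11 5 / 4 5 3 / 12 12 7]. Elementwise product with the kernel and sum: 12·1 + 11·3 + 5·2 + 4·1 + 5·1 + 3·2 + 12·-2.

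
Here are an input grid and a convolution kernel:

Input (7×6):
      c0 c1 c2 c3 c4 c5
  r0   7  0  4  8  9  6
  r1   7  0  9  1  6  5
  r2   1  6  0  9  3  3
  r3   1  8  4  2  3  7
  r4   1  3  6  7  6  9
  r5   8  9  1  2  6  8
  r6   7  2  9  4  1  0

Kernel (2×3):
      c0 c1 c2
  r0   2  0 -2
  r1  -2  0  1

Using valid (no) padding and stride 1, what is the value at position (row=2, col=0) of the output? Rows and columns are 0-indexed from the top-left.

4

The receptive field on the input at this output position is [1 6 0 / 1 8 4]. Elementwise product with the kernel and sum: 1·2 + 0·-2 + 1·-2 + 4·1.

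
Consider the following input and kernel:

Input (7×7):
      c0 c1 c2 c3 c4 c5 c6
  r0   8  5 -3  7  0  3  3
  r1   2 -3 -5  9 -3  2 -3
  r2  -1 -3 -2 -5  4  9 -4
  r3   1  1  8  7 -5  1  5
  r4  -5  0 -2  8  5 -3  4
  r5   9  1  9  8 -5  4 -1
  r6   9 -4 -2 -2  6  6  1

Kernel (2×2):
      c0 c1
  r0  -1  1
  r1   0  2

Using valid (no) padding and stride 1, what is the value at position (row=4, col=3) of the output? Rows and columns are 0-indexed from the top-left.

The receptive field on the input at this output position is [8 5 / 8 -5]. Elementwise product with the kernel and sum: 8·-1 + 5·1 + -5·2.

-13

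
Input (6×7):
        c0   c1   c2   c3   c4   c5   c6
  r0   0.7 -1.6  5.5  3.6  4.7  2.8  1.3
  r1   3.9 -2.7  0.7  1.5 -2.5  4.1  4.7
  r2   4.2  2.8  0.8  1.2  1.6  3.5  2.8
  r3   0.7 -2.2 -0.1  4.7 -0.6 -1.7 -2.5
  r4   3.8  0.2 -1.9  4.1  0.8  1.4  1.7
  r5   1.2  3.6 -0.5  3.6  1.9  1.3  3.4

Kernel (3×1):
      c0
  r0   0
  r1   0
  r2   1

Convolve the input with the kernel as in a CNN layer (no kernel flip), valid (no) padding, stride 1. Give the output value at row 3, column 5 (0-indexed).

1.3

The receptive field on the input at this output position is [-1.7 / 1.4 / 1.3]. Elementwise product with the kernel and sum: 1.3·1.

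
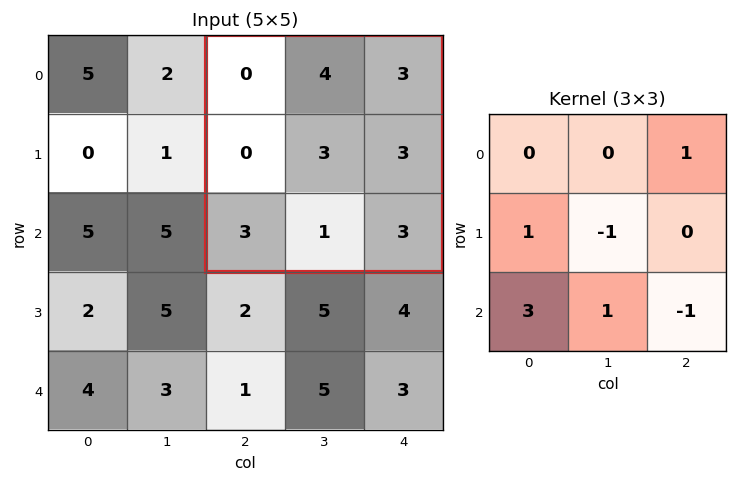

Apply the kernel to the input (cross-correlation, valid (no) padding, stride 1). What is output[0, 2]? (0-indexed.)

The receptive field on the input at this output position is [0 4 3 / 0 3 3 / 3 1 3]. Elementwise product with the kernel and sum: 3·1 + 0·1 + 3·-1 + 3·3 + 1·1 + 3·-1.

7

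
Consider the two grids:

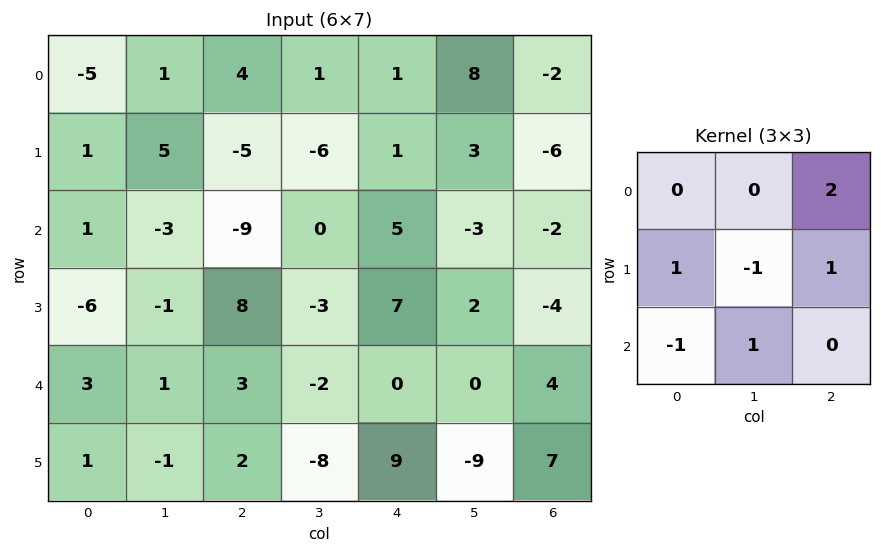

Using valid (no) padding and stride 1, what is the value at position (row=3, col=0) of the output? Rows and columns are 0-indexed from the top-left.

The receptive field on the input at this output position is [-6 -1 8 / 3 1 3 / 1 -1 2]. Elementwise product with the kernel and sum: 8·2 + 3·1 + 1·-1 + 3·1 + 1·-1 + -1·1.

19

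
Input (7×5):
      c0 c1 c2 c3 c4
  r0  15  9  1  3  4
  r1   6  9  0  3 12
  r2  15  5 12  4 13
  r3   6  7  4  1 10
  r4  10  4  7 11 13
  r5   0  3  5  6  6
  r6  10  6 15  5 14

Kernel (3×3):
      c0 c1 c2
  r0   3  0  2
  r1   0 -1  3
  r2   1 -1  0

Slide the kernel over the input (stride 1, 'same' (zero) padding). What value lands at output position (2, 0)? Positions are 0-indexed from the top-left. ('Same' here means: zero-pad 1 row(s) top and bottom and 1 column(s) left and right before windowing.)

The receptive field on the zero-padded input at this output position is [0 6 9 / 0 15 5 / 0 6 7]. Elementwise product with the kernel and sum: 0·3 + 9·2 + 15·-1 + 5·3 + 0·1 + 6·-1.

12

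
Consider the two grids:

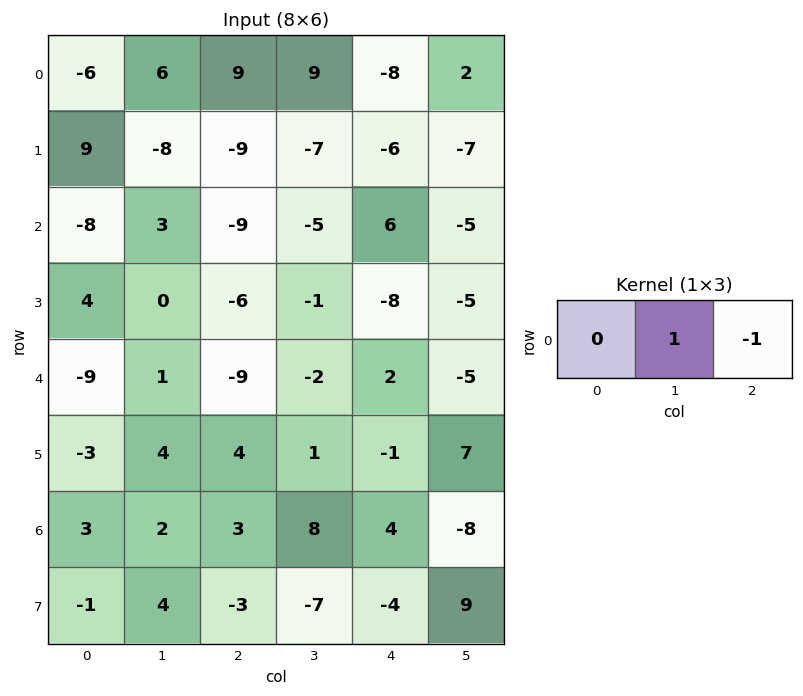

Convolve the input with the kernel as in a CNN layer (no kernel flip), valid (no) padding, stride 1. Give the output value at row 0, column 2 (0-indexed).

17

The receptive field on the input at this output position is [9 9 -8]. Elementwise product with the kernel and sum: 9·1 + -8·-1.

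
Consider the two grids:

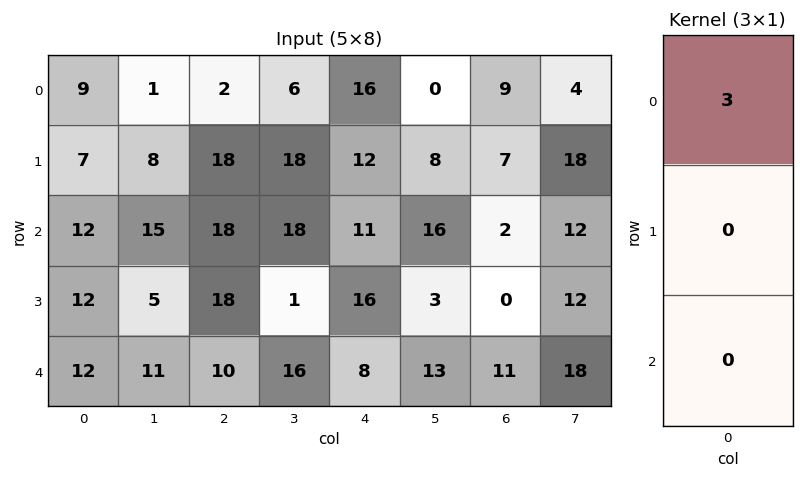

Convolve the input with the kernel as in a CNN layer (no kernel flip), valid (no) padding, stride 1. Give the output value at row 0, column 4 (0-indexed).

48

The receptive field on the input at this output position is [16 / 12 / 11]. Elementwise product with the kernel and sum: 16·3.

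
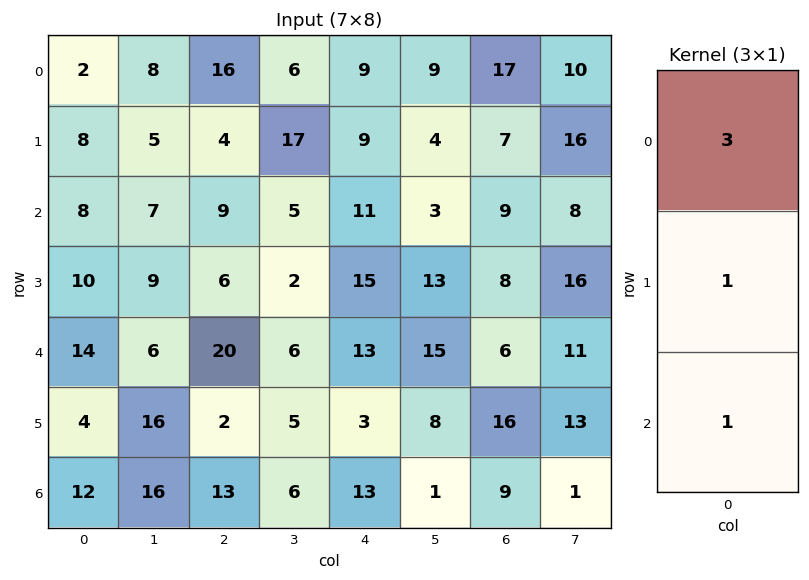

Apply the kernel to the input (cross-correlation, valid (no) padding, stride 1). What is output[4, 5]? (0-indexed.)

54

The receptive field on the input at this output position is [15 / 8 / 1]. Elementwise product with the kernel and sum: 15·3 + 8·1 + 1·1.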